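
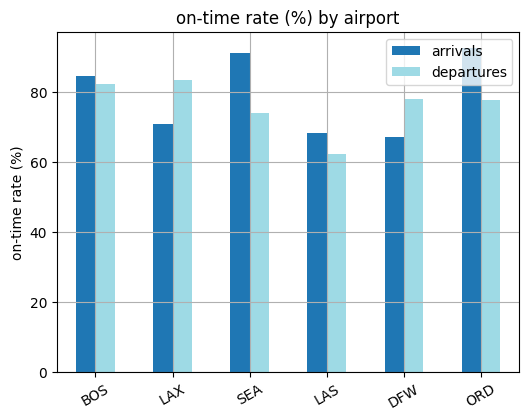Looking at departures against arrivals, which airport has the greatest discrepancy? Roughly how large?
SEA, ≈ 20 %

SEA: departures ≈ 70, arrivals ≈ 90 → gap ≈ 20. Next-largest (ORD) is only ≈ 10.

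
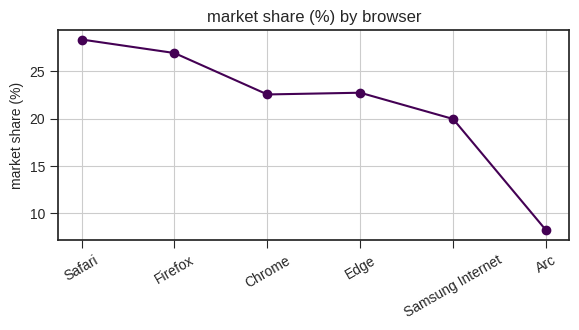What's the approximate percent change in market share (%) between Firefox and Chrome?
Firefox ≈ 26, Chrome ≈ 22; (22 − 26) / 26 ≈ -15.4%.

≈ -15.4%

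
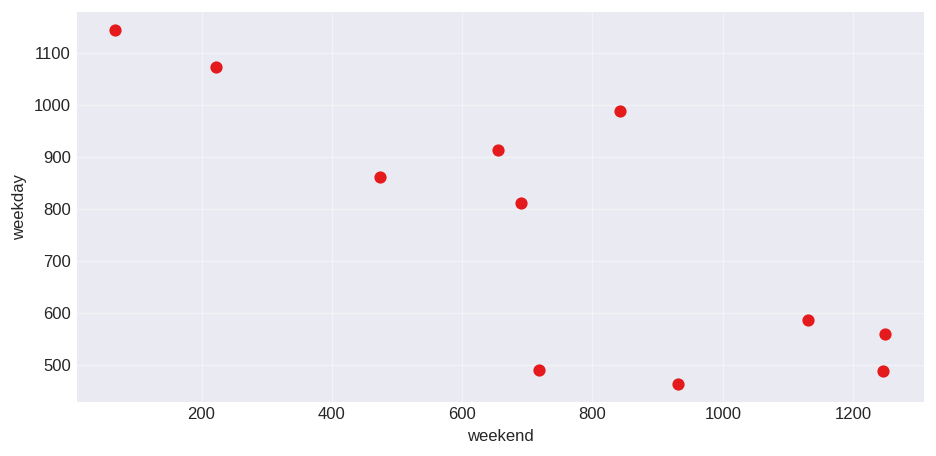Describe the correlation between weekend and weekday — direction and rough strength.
Points are negatively correlated; strong (|r| ≈ 0.8).

negative, strong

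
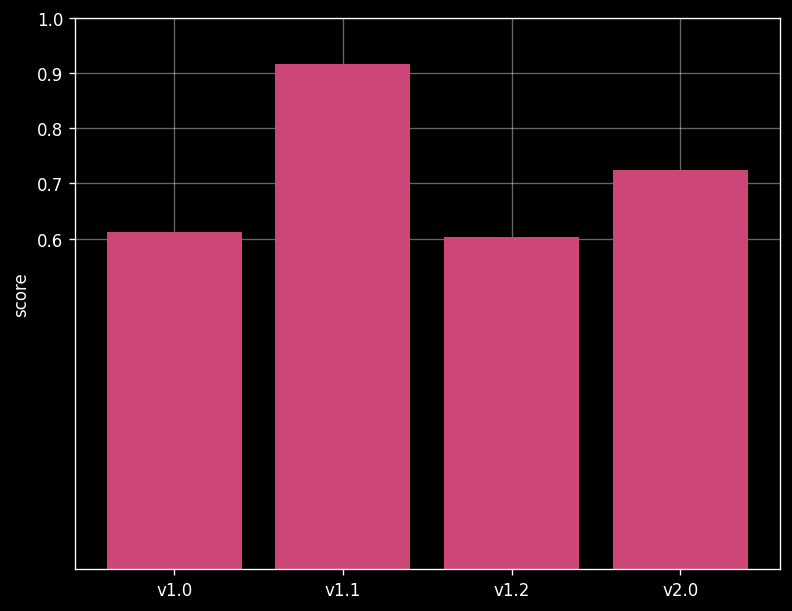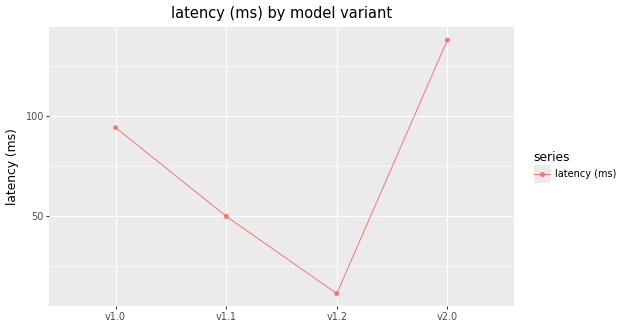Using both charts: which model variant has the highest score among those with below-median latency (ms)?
Chart 2 median latency (ms) ≈ 80; below-median model variants: v1.1, v1.2. Among those, v1.1 has the highest score (≈ 0.9).

v1.1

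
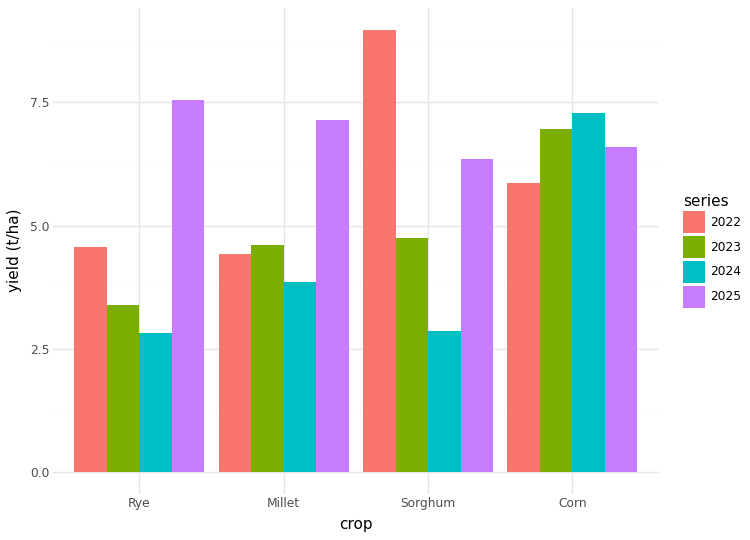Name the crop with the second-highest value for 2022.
Top 3 for 2022: Sorghum ≈ 9, Corn ≈ 6, Rye ≈ 5.

Corn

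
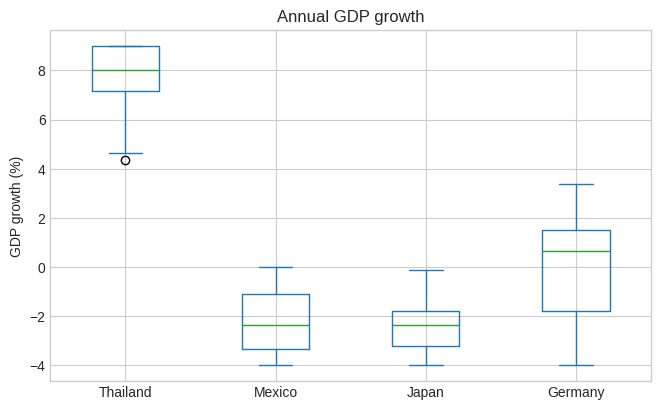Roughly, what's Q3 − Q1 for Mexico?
Q3 ≈ -1, Q1 ≈ -3; IQR ≈ 2.

≈ 2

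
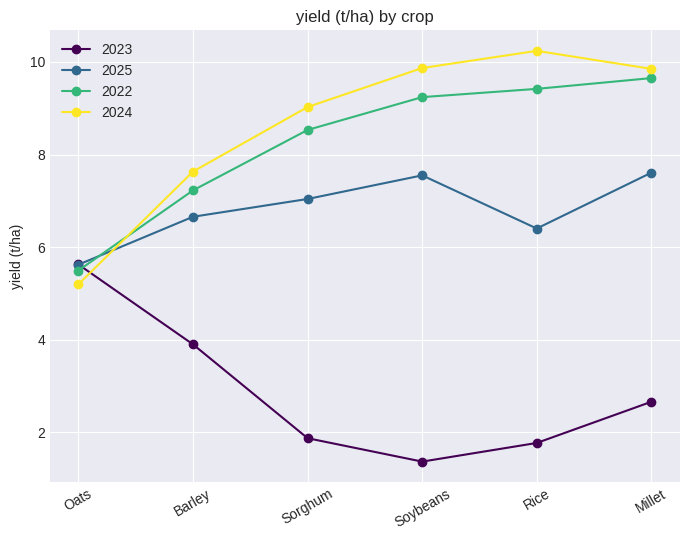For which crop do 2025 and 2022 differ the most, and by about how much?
Rice: 2025 ≈ 6, 2022 ≈ 9 → gap ≈ 3. Next-largest (Millet) is only ≈ 2.

Rice, ≈ 3 t/ha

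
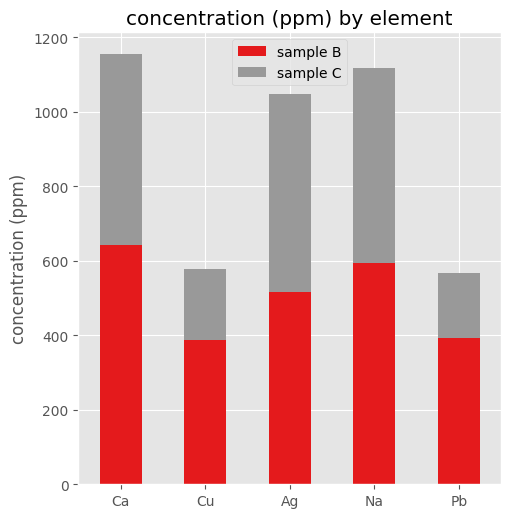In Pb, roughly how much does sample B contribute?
≈ 400

sample B top ≈ 400, bottom ≈ 0; segment ≈ 400.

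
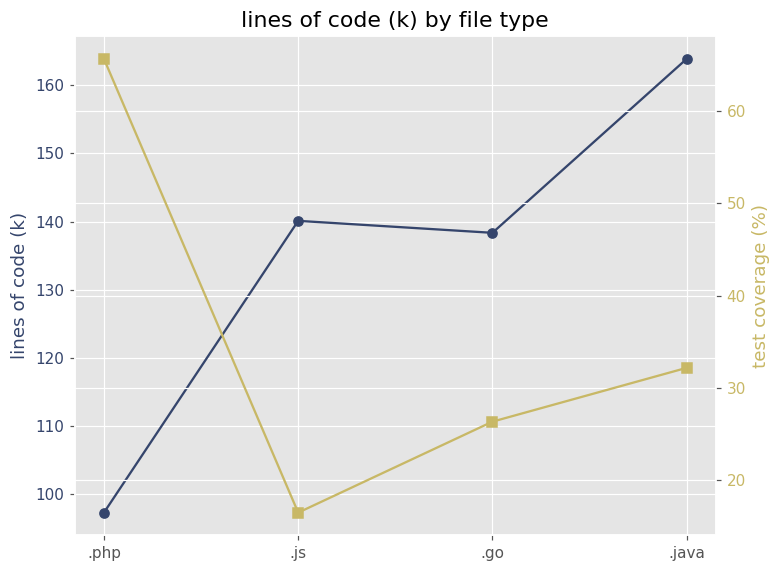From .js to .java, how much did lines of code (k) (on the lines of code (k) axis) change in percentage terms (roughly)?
.js ≈ 140, .java ≈ 160; (160 − 140) / 140 ≈ +14.3%.

≈ +14.3%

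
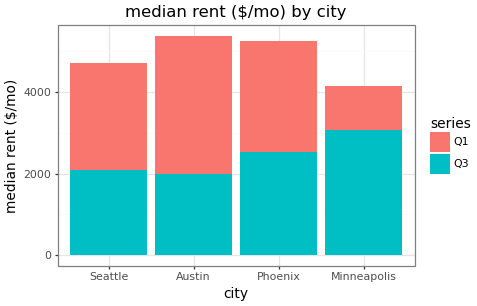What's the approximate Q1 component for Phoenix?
≈ 3000

Q1 top ≈ 5500, bottom ≈ 2500; segment ≈ 3000.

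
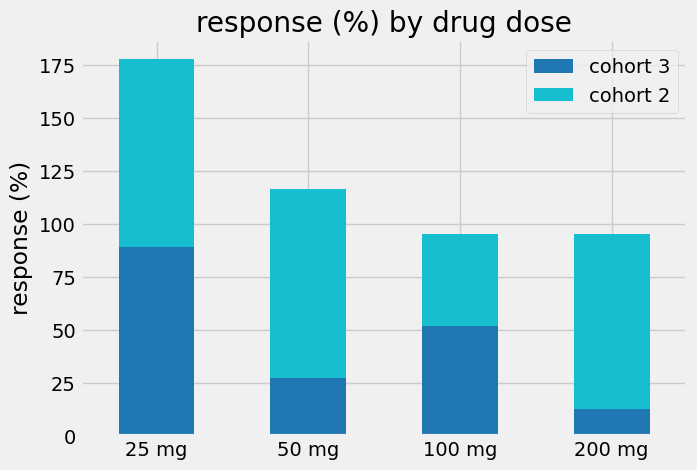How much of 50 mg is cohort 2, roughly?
≈ 100

cohort 2 top ≈ 120, bottom ≈ 20; segment ≈ 100.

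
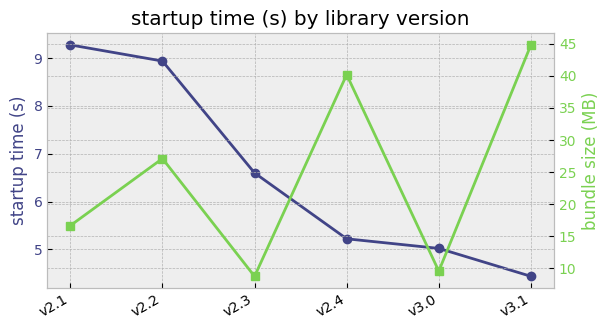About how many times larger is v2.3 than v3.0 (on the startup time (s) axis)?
v2.3 ≈ 6.5, v3.0 ≈ 5.0; 6.5/5.0 ≈ 1.3.

≈ 1.3×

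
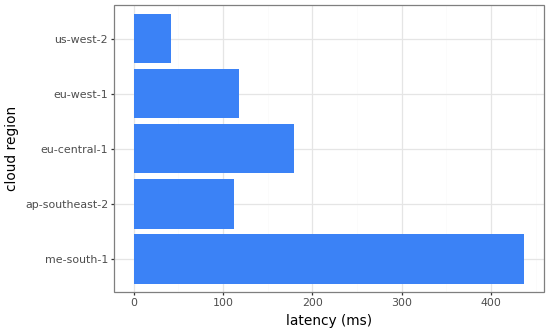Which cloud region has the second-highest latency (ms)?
eu-central-1

Top 3: me-south-1 ≈ 450, eu-central-1 ≈ 200, eu-west-1 ≈ 100.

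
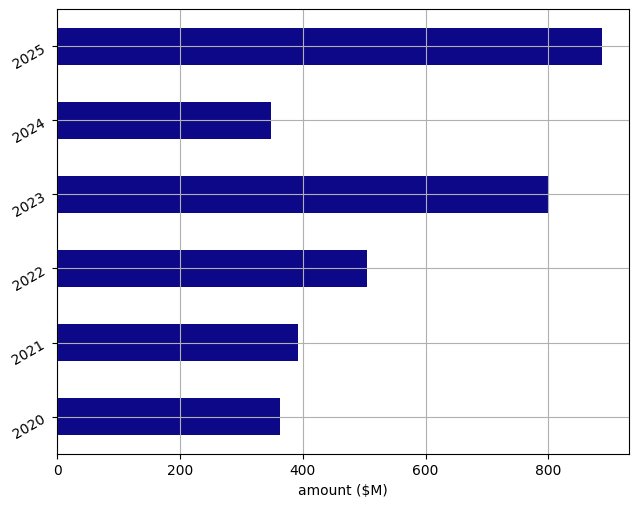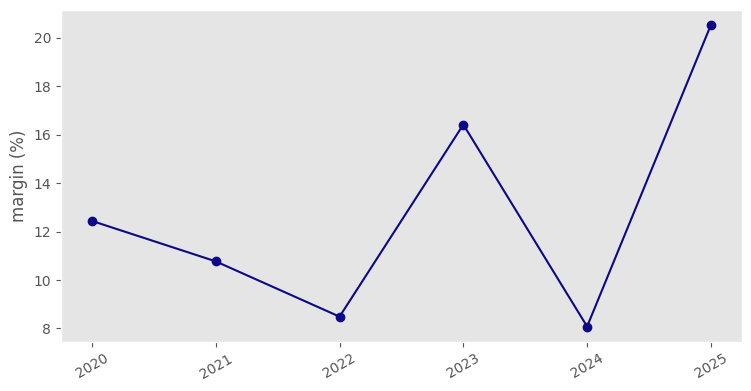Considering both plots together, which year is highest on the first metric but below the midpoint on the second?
2022

Chart 2 median margin (%) ≈ 12; below-median years: 2021, 2022, 2024. Among those, 2022 has the highest amount ($M) (≈ 500).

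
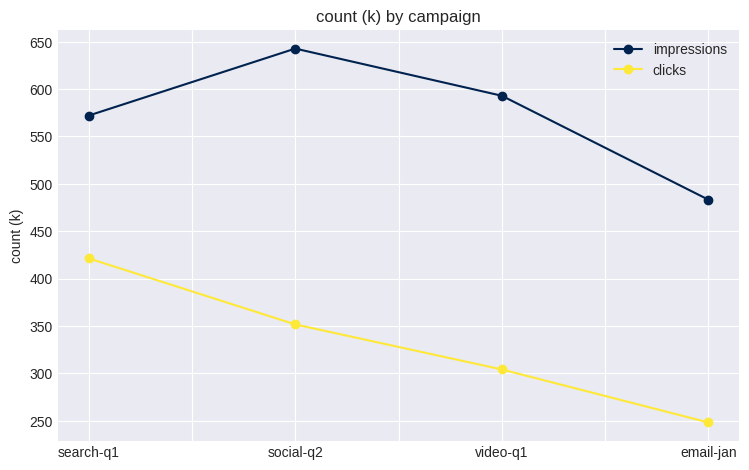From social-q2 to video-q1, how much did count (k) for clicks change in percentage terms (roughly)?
social-q2 ≈ 350, video-q1 ≈ 300; (300 − 350) / 350 ≈ -14.3%.

≈ -14.3%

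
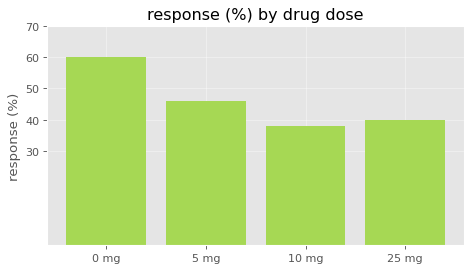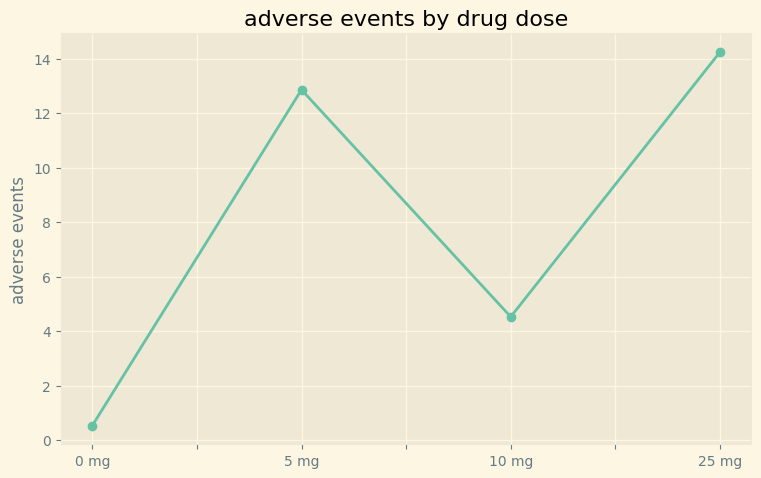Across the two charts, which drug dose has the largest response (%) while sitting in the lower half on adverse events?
Chart 2 median adverse events ≈ 8; below-median drug doses: 0 mg, 10 mg. Among those, 0 mg has the highest response (%) (≈ 60).

0 mg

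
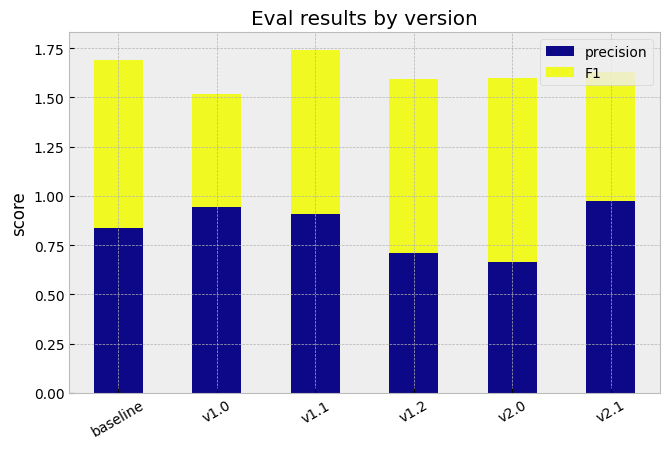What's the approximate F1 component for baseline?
F1 top ≈ 1.6, bottom ≈ 0.8; segment ≈ 0.8.

≈ 0.8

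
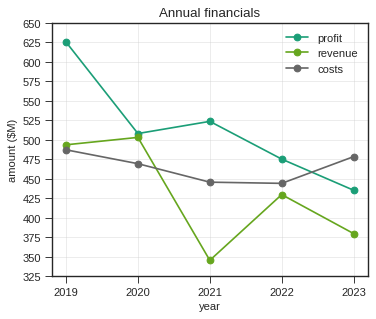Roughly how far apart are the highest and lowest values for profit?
Max 2019 ≈ 625, min 2023 ≈ 425; range ≈ 200.

≈ 200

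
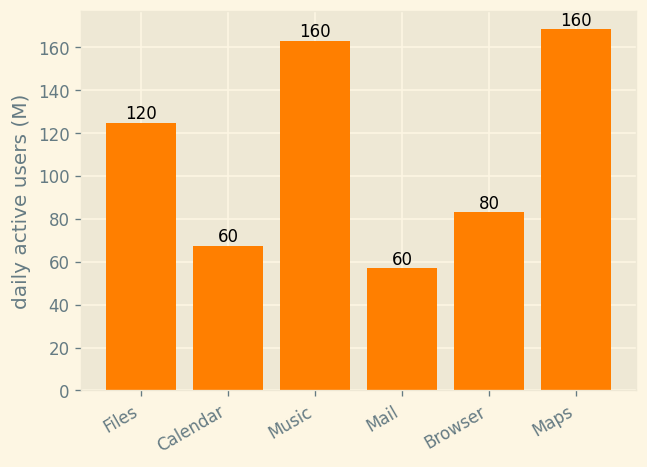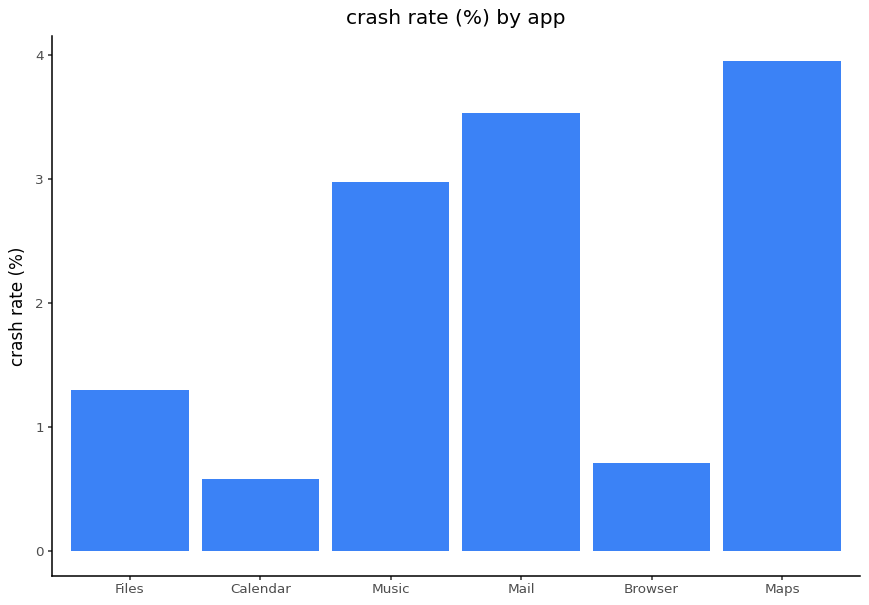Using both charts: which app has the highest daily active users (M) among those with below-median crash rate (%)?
Chart 2 median crash rate (%) ≈ 2; below-median apps: Files, Calendar, Browser. Among those, Files has the highest daily active users (M) (≈ 120).

Files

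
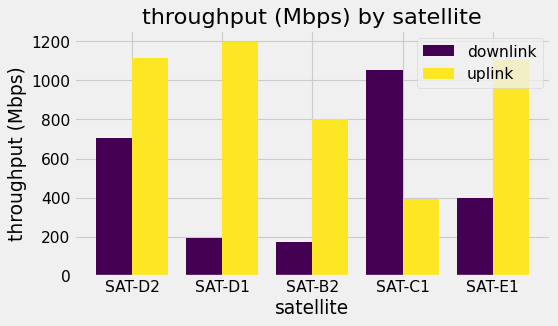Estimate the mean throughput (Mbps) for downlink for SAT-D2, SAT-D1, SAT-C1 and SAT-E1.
≈ 600

(700 + 200 + 1100 + 400) / 4 ≈ 600.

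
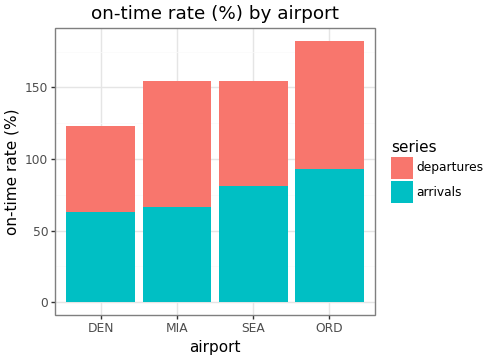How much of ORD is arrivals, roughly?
arrivals top ≈ 100, bottom ≈ 0; segment ≈ 100.

≈ 100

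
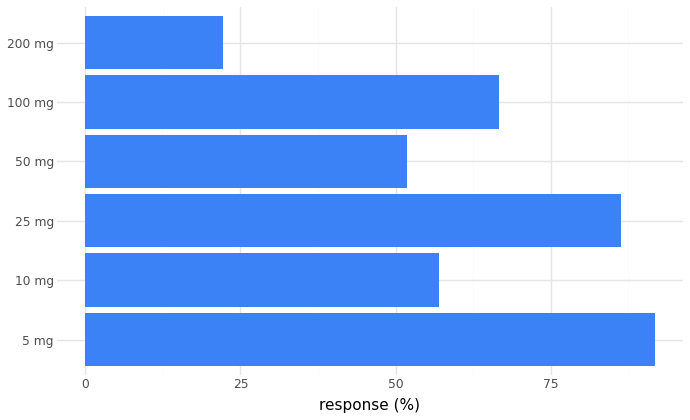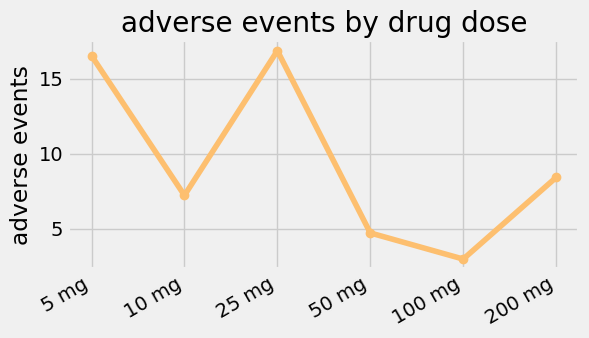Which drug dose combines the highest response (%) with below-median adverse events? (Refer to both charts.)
Chart 2 median adverse events ≈ 8; below-median drug doses: 10 mg, 50 mg, 100 mg. Among those, 100 mg has the highest response (%) (≈ 70).

100 mg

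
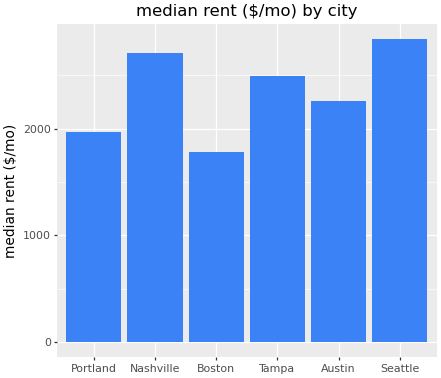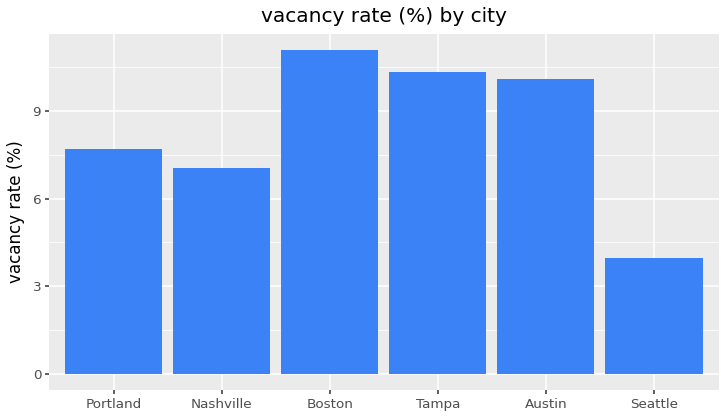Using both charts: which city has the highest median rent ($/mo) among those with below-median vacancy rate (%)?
Chart 2 median vacancy rate (%) ≈ 8; below-median cities: Portland, Nashville, Seattle. Among those, Seattle has the highest median rent ($/mo) (≈ 3000).

Seattle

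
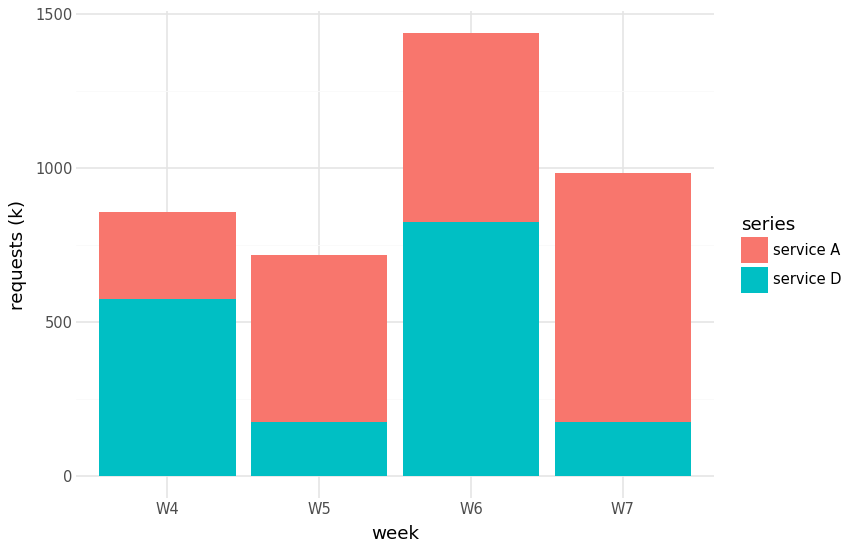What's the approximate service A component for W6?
service A top ≈ 1400, bottom ≈ 800; segment ≈ 600.

≈ 600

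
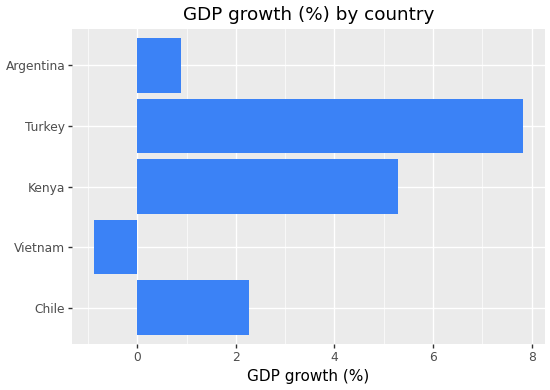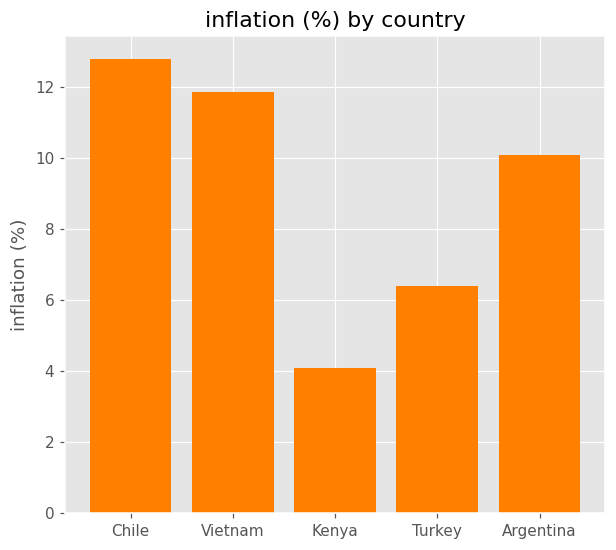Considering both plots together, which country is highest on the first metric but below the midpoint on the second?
Chart 2 median inflation (%) ≈ 10; below-median countries: Kenya, Turkey. Among those, Turkey has the highest GDP growth (%) (≈ 8).

Turkey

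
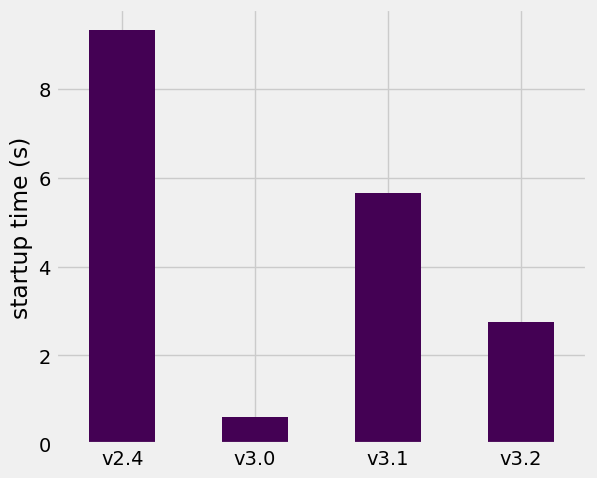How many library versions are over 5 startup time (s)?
2

Above 5: v2.4, v3.1.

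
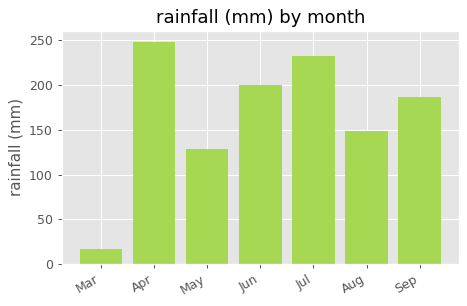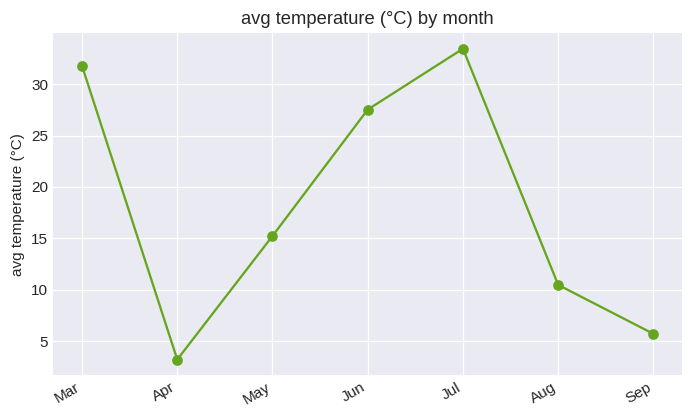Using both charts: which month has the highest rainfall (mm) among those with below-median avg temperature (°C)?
Apr

Chart 2 median avg temperature (°C) ≈ 15; below-median months: Apr, Aug, Sep. Among those, Apr has the highest rainfall (mm) (≈ 250).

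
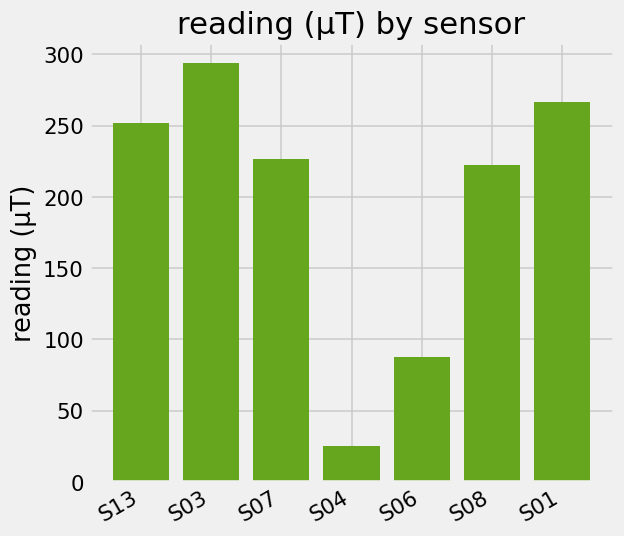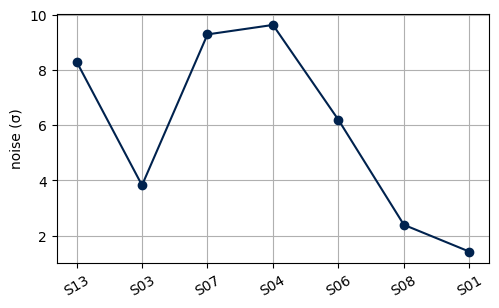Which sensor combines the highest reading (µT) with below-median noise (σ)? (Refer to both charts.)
Chart 2 median noise (σ) ≈ 6; below-median sensors: S03, S08, S01. Among those, S03 has the highest reading (µT) (≈ 300).

S03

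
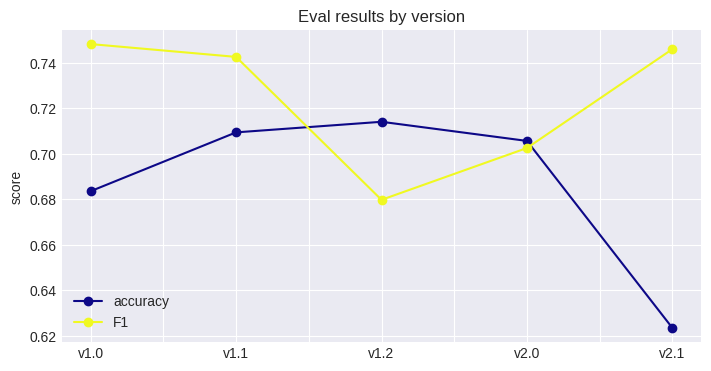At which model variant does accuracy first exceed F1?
v1.1: accuracy ≈ 0.70 vs F1 ≈ 0.74 (not yet); v1.2: accuracy ≈ 0.72 vs F1 ≈ 0.68 (first crossover).

v1.2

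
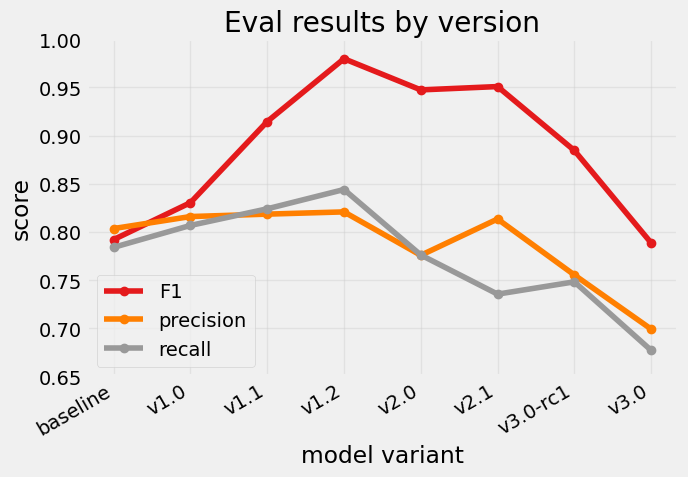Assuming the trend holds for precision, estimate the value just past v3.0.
≈ 0.65

Last three: 0.80, 0.75, 0.70 → slope ≈ -0.05/step → next ≈ 0.65.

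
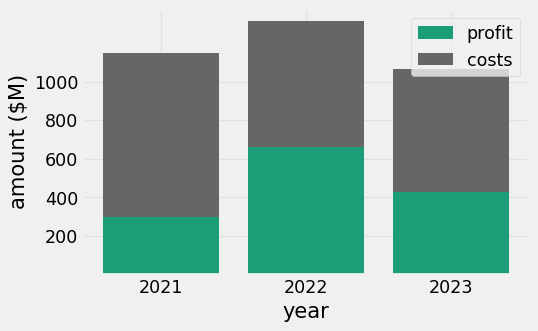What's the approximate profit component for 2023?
≈ 400

profit top ≈ 400, bottom ≈ 0; segment ≈ 400.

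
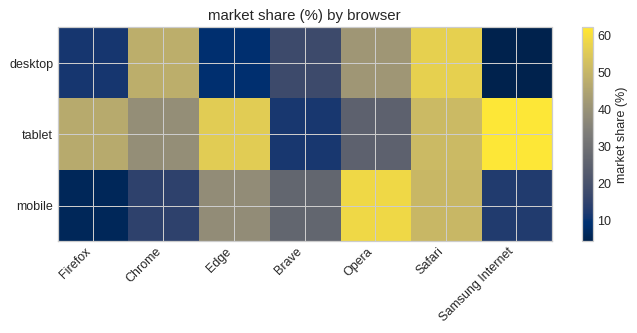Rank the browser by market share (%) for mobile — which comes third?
Edge

Top 4 for mobile: Opera ≈ 60, Safari ≈ 50, Edge ≈ 40, Brave ≈ 25.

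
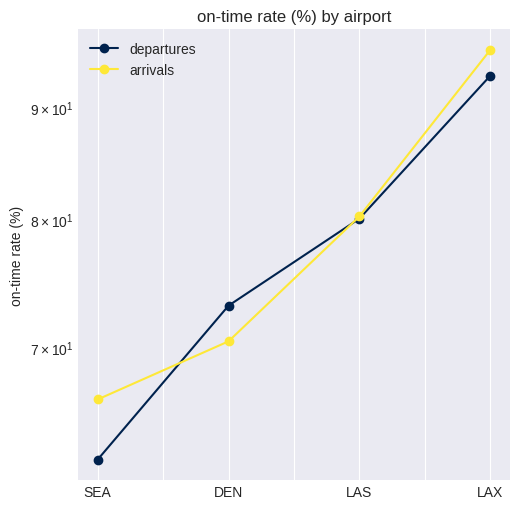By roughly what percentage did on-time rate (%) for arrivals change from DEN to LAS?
≈ +14.3%

DEN ≈ 70, LAS ≈ 80; (80 − 70) / 70 ≈ +14.3%.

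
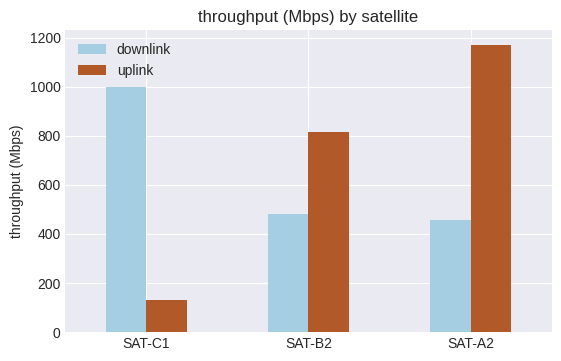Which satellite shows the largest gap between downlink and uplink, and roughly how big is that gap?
SAT-C1, ≈ 900 Mbps

SAT-C1: downlink ≈ 1000, uplink ≈ 100 → gap ≈ 900. Next-largest (SAT-A2) is only ≈ 700.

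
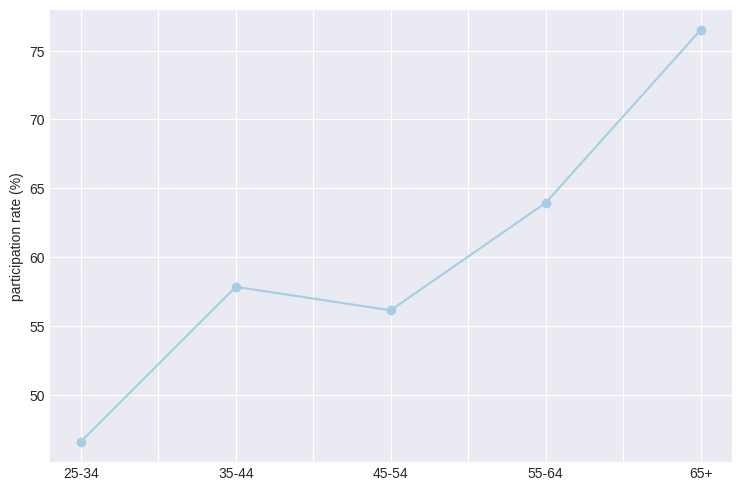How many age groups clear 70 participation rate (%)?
1

Above 70: 65+.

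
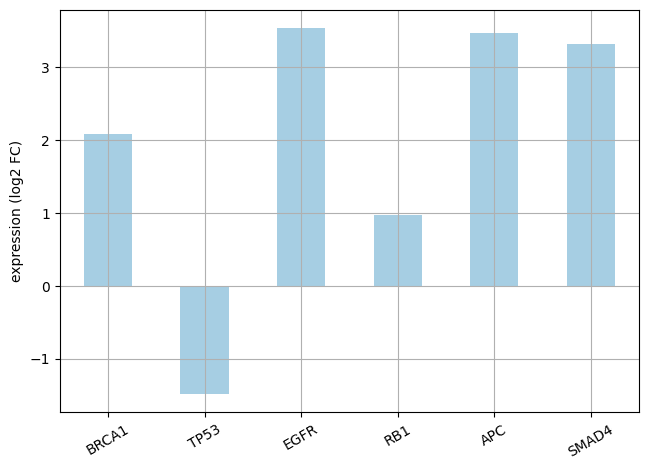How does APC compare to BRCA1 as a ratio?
APC ≈ 3.5, BRCA1 ≈ 2.0; 3.5/2.0 ≈ 1.75.

≈ 1.75×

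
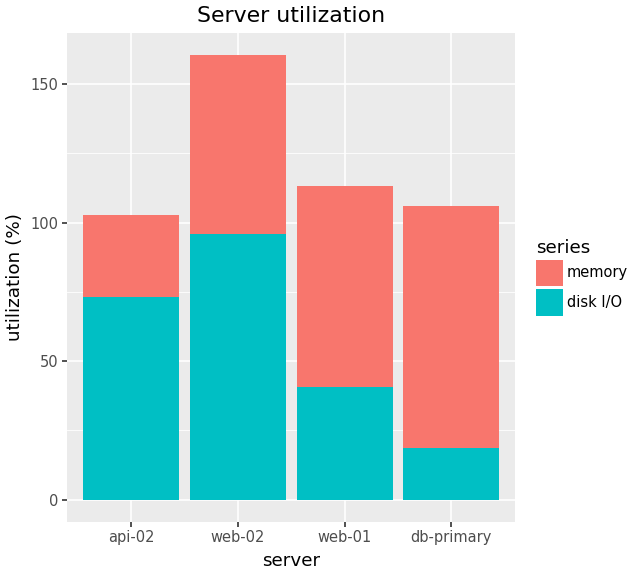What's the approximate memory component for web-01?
memory top ≈ 120, bottom ≈ 40; segment ≈ 80.

≈ 80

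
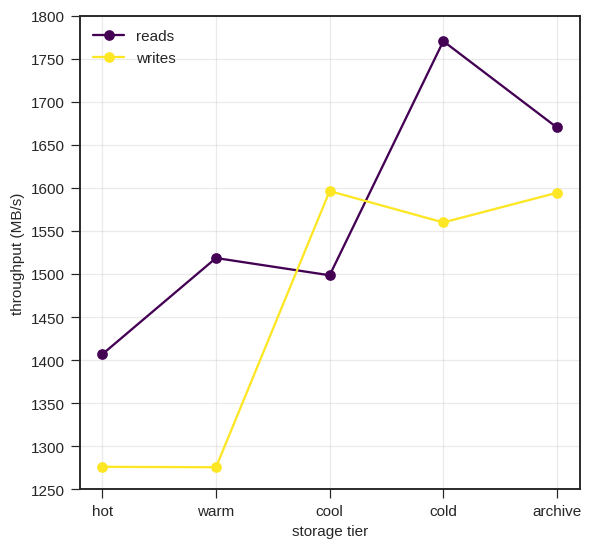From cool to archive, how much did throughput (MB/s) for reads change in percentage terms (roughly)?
cool ≈ 1500, archive ≈ 1650; (1650 − 1500) / 1500 ≈ +10%.

≈ +10%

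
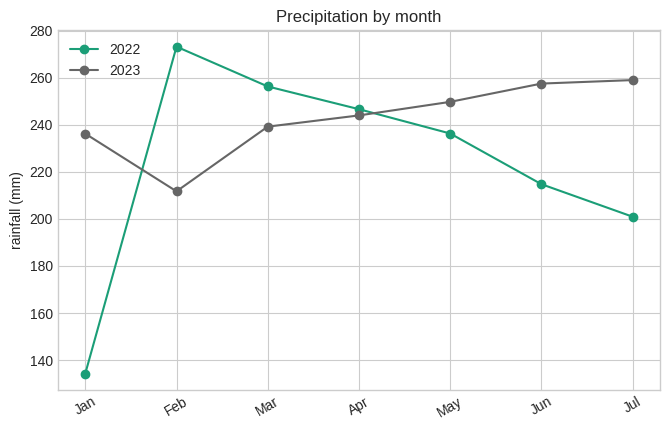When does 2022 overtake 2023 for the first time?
Jan: 2022 ≈ 140 vs 2023 ≈ 240 (not yet); Feb: 2022 ≈ 280 vs 2023 ≈ 220 (first crossover).

Feb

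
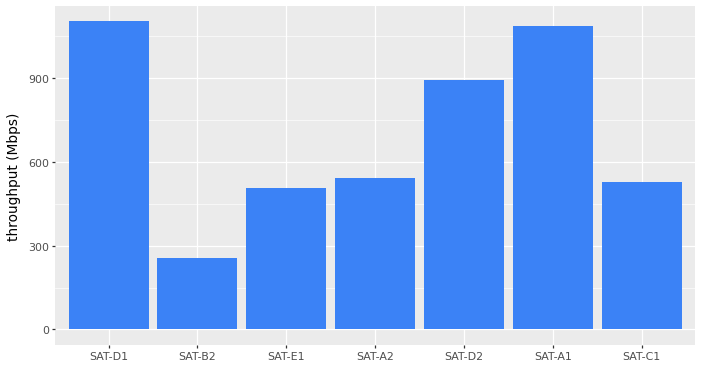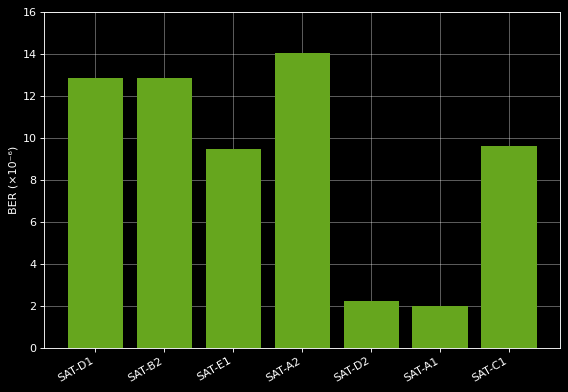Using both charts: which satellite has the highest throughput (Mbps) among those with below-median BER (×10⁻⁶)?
Chart 2 median BER (×10⁻⁶) ≈ 10; below-median satellites: SAT-E1, SAT-D2, SAT-A1. Among those, SAT-A1 has the highest throughput (Mbps) (≈ 1000).

SAT-A1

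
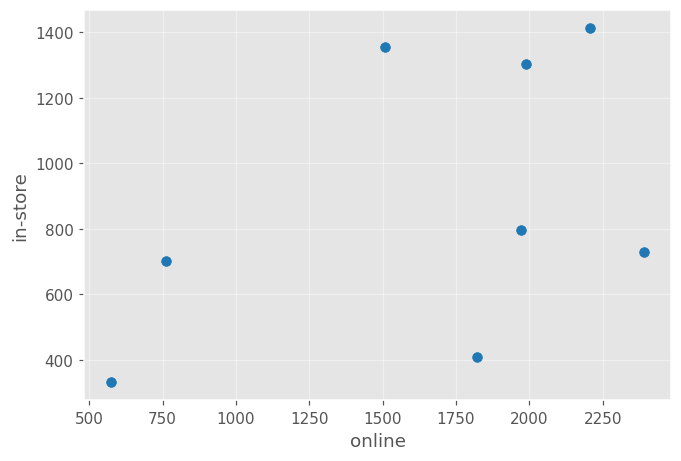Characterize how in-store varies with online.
Points are positively correlated; moderate (|r| ≈ 0.5).

positive, moderate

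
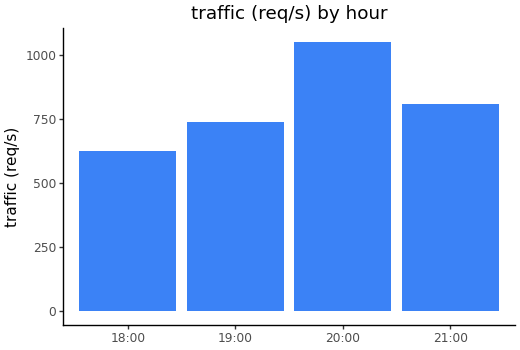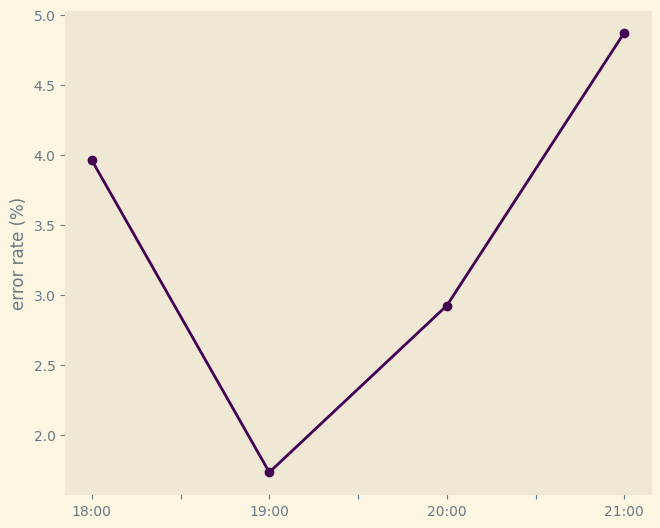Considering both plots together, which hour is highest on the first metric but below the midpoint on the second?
20:00

Chart 2 median error rate (%) ≈ 3.5; below-median hours: 19:00, 20:00. Among those, 20:00 has the highest traffic (req/s) (≈ 1100).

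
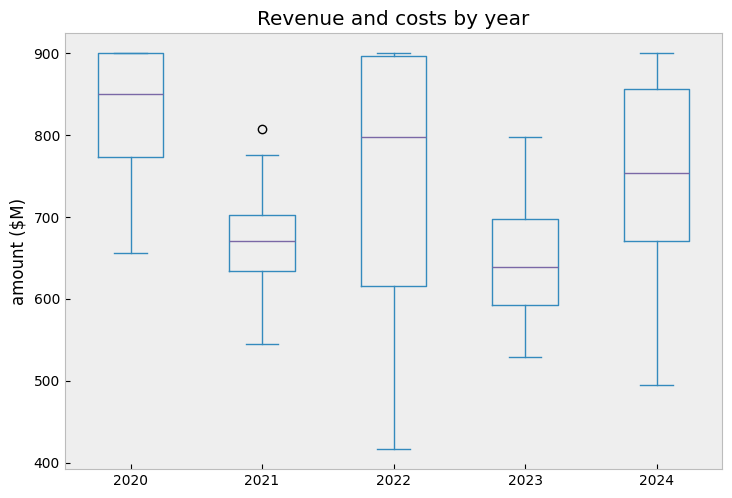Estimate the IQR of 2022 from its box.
Q3 ≈ 900, Q1 ≈ 620; IQR ≈ 280.

≈ 280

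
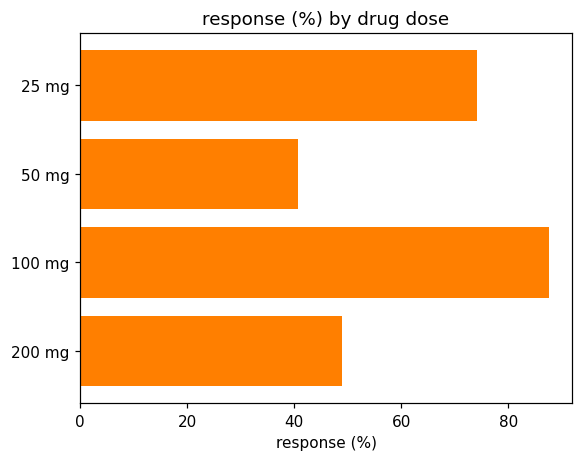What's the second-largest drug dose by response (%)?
Top 3: 100 mg ≈ 90, 25 mg ≈ 70, 200 mg ≈ 50.

25 mg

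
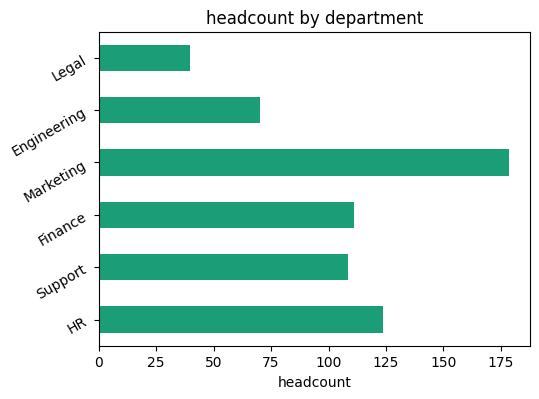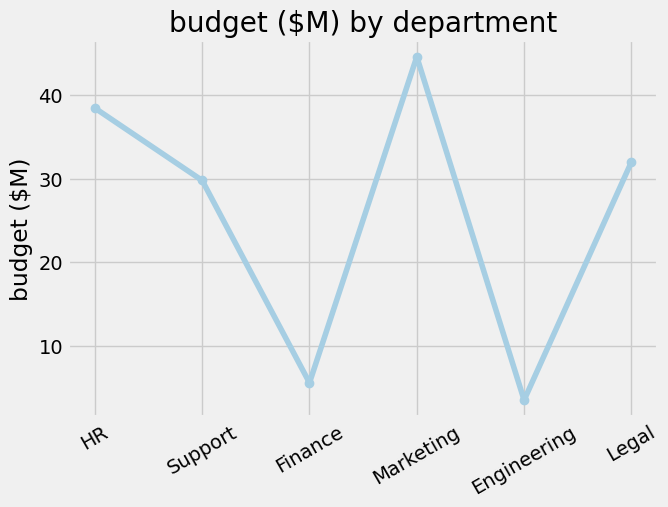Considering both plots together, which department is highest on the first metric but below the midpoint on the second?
Chart 2 median budget ($M) ≈ 30; below-median departments: Support, Finance, Engineering. Among those, Finance has the highest headcount (≈ 120).

Finance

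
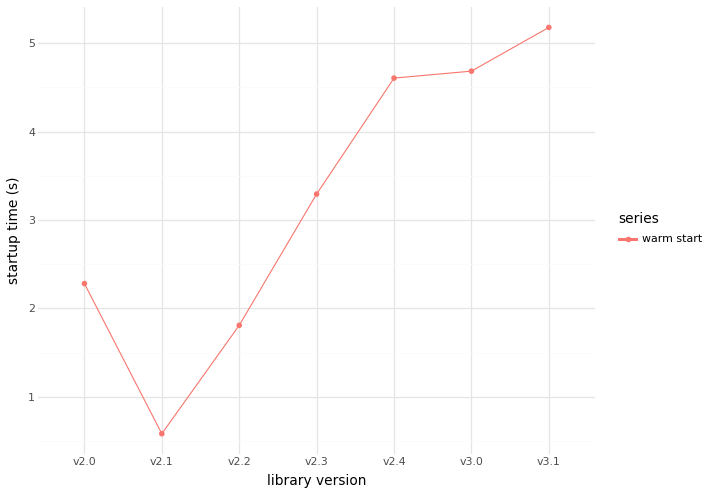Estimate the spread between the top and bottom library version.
≈ 4.5

Max v3.1 ≈ 5.0, min v2.1 ≈ 0.5; range ≈ 4.5.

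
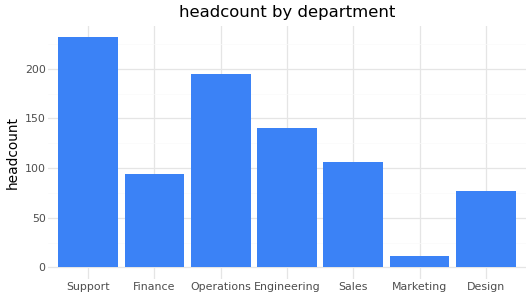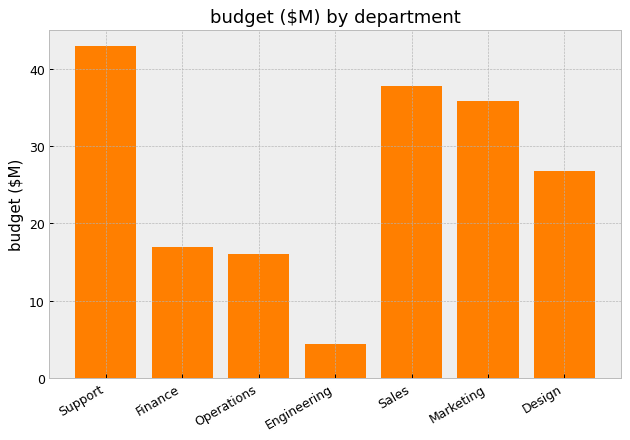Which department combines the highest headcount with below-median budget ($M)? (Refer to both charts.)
Operations

Chart 2 median budget ($M) ≈ 25; below-median departments: Finance, Operations, Engineering. Among those, Operations has the highest headcount (≈ 200).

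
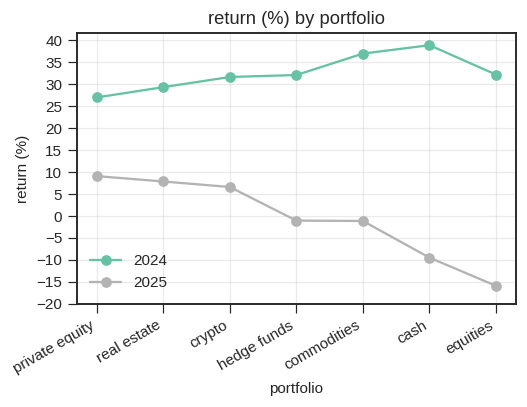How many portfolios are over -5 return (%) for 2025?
5

Above -5: private equity, real estate, crypto, hedge funds, commodities.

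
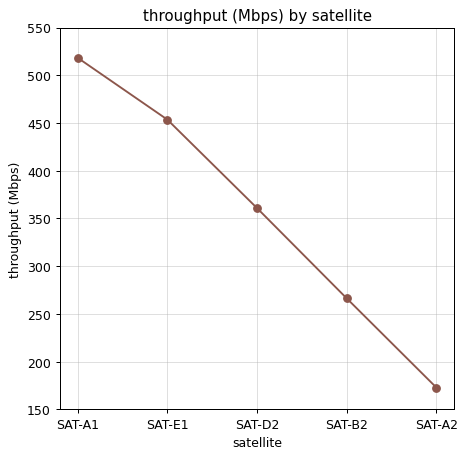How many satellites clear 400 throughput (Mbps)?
2

Above 400: SAT-A1, SAT-E1.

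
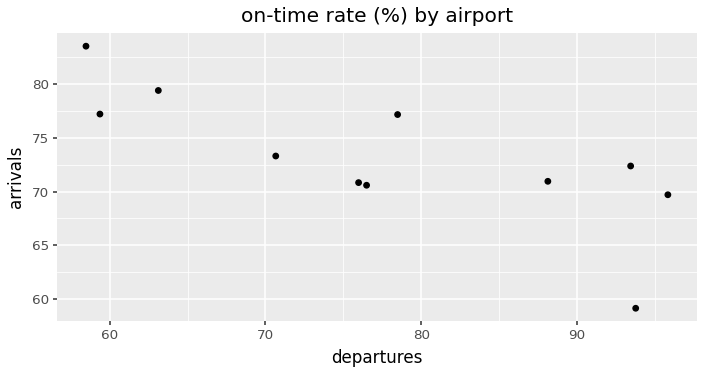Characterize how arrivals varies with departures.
Points are negatively correlated; strong (|r| ≈ 0.8).

negative, strong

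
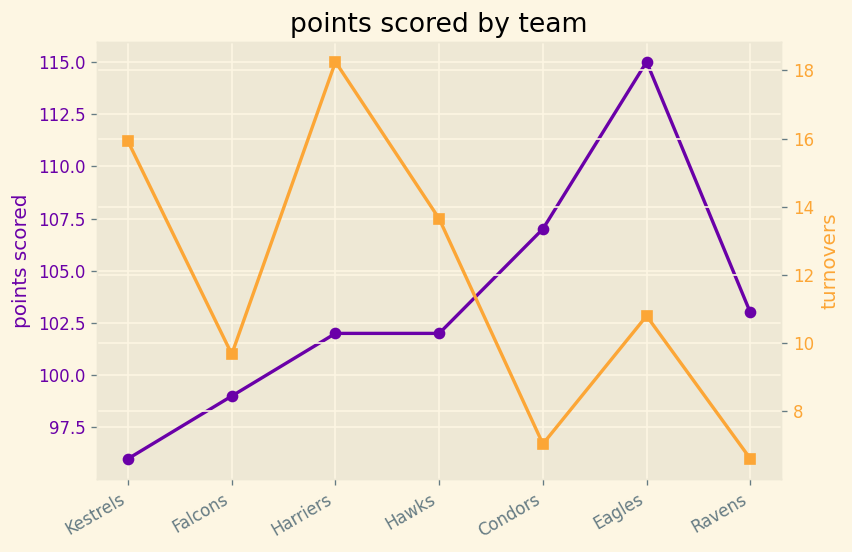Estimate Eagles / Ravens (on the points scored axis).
Eagles ≈ 116, Ravens ≈ 104; 116/104 ≈ 1.12.

≈ 1.12×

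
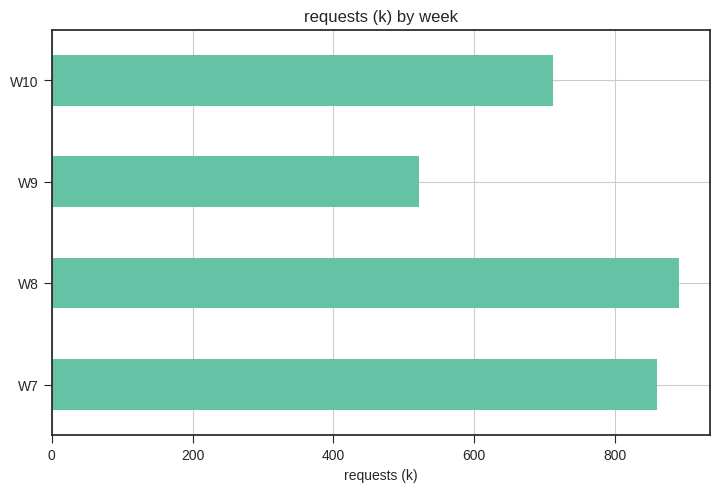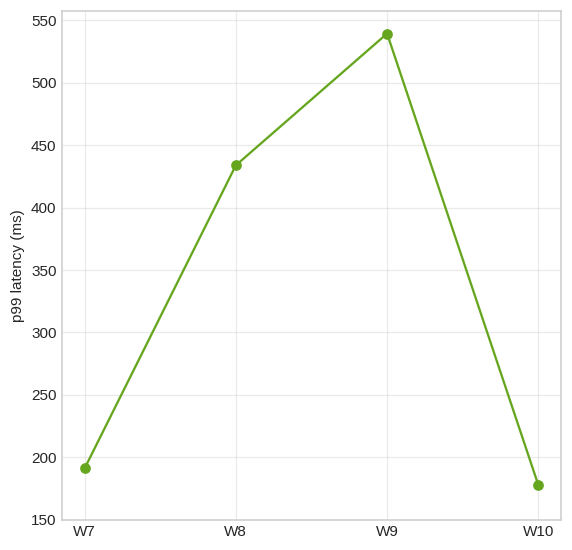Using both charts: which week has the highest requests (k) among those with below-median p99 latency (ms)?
W7

Chart 2 median p99 latency (ms) ≈ 300; below-median weeks: W7, W10. Among those, W7 has the highest requests (k) (≈ 900).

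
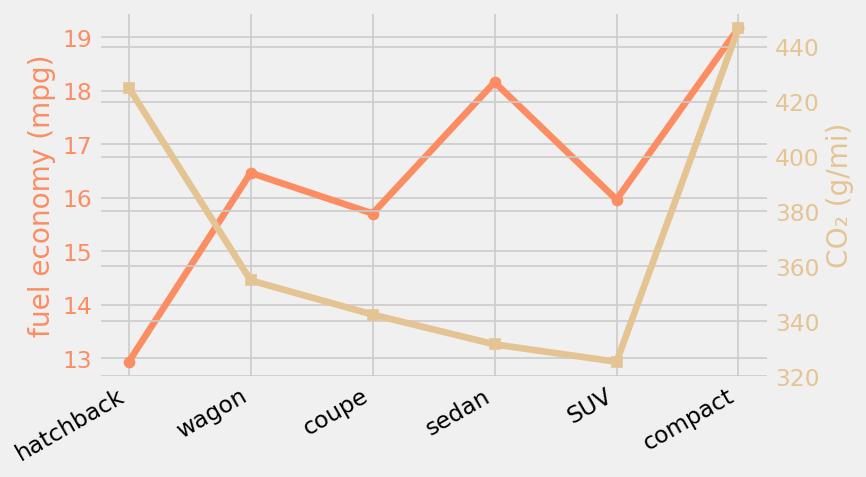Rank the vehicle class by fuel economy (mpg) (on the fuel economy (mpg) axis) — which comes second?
sedan

Top 3 (on the fuel economy (mpg) axis): compact ≈ 19, sedan ≈ 18, wagon ≈ 16.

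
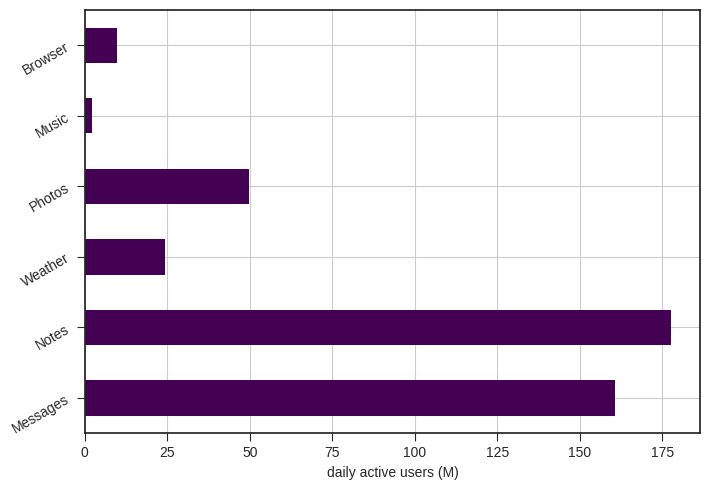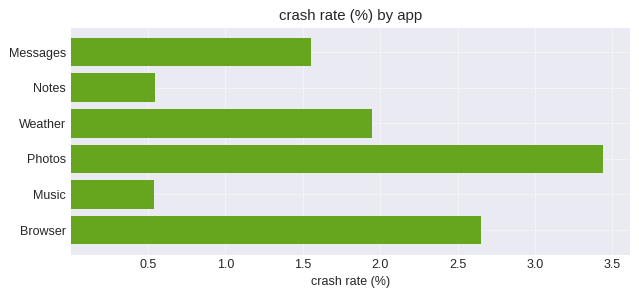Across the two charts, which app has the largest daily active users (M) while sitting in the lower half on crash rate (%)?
Notes

Chart 2 median crash rate (%) ≈ 2; below-median apps: Messages, Notes, Music. Among those, Notes has the highest daily active users (M) (≈ 180).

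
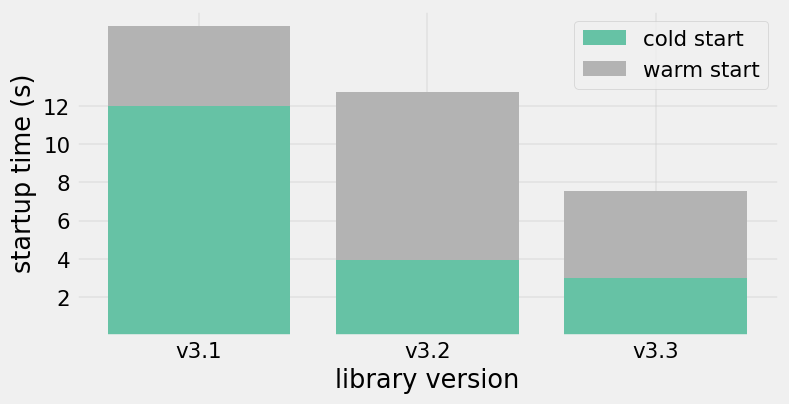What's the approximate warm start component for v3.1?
≈ 4

warm start top ≈ 16, bottom ≈ 12; segment ≈ 4.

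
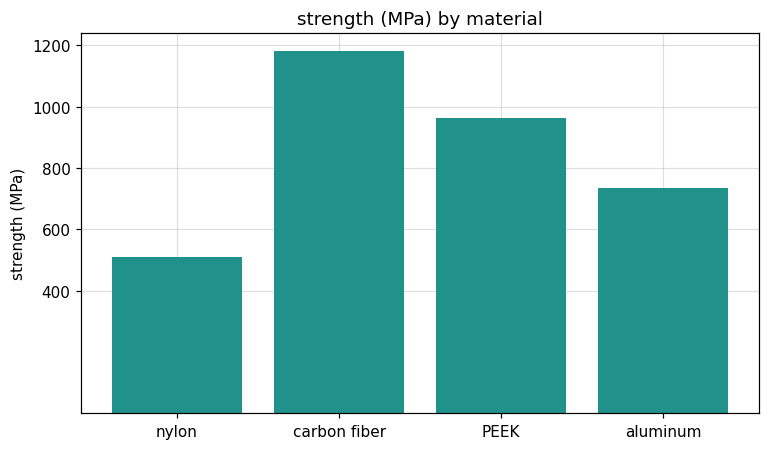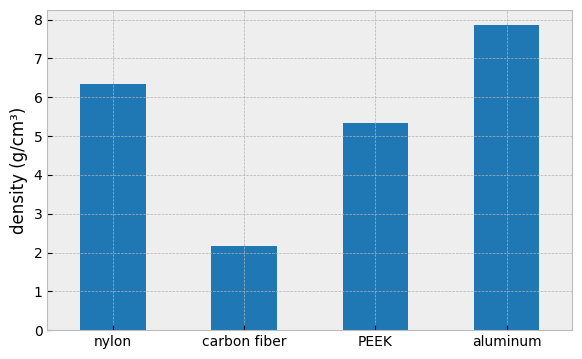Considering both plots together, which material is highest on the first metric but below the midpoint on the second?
carbon fiber

Chart 2 median density (g/cm³) ≈ 6; below-median materials: carbon fiber, PEEK. Among those, carbon fiber has the highest strength (MPa) (≈ 1200).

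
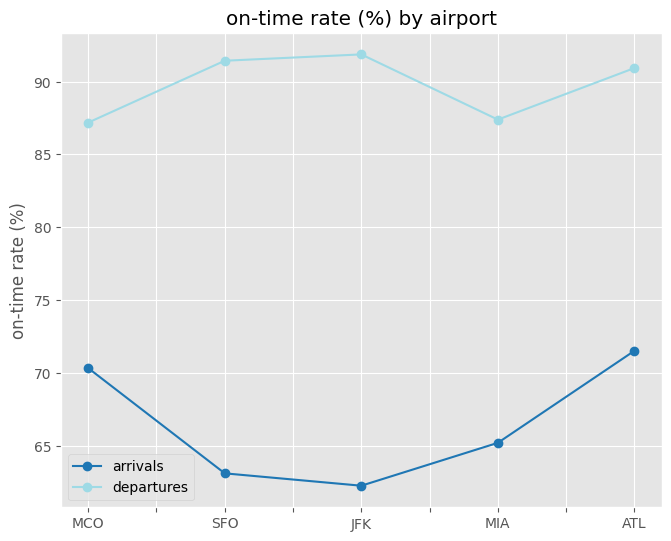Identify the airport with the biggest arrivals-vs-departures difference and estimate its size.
JFK, ≈ 30 %

JFK: arrivals ≈ 60, departures ≈ 90 → gap ≈ 30. Next-largest (SFO) is only ≈ 25.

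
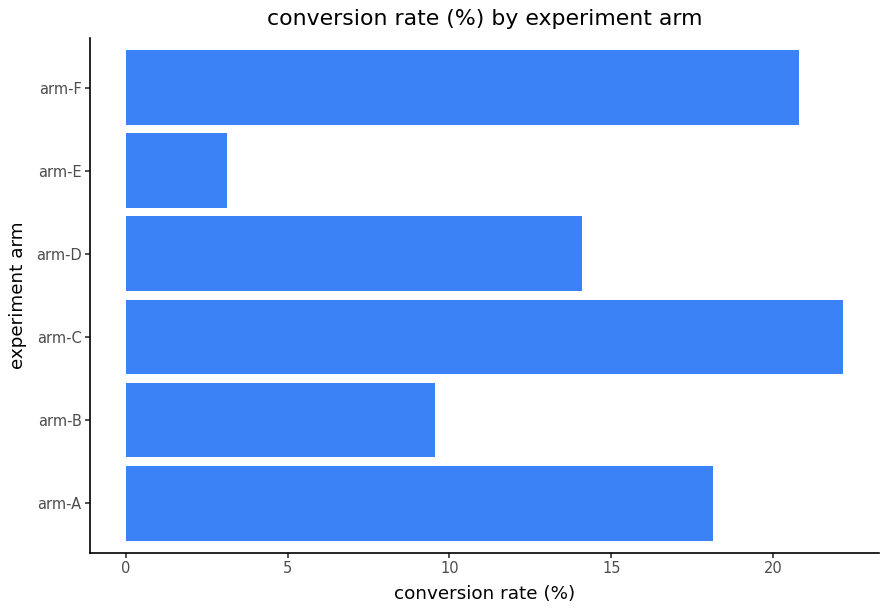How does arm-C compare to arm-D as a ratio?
arm-C ≈ 22, arm-D ≈ 14; 22/14 ≈ 1.57.

≈ 1.57×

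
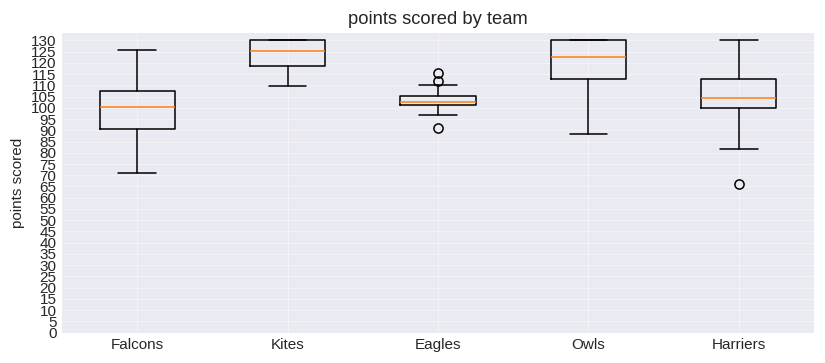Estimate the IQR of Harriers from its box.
≈ 15

Q3 ≈ 115, Q1 ≈ 100; IQR ≈ 15.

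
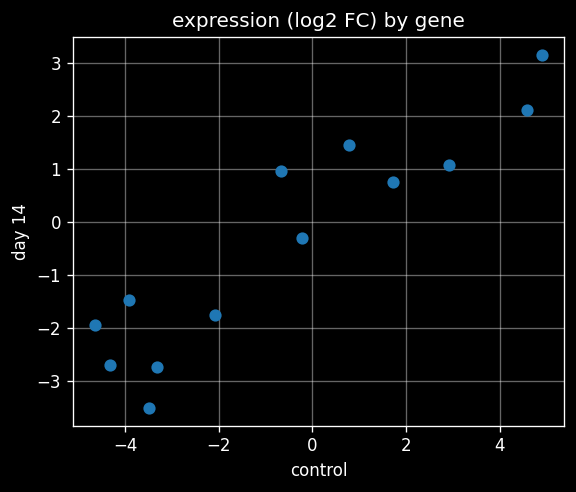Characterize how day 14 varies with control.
Points are positively correlated; strong (|r| ≈ 0.9).

positive, strong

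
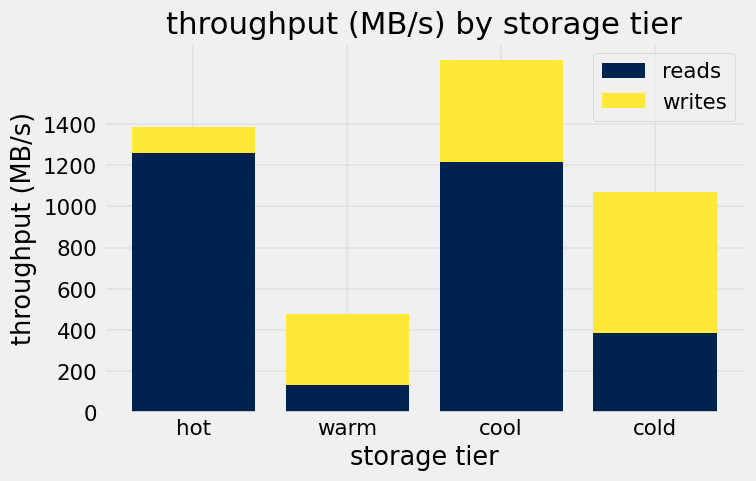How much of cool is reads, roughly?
reads top ≈ 1200, bottom ≈ 0; segment ≈ 1200.

≈ 1200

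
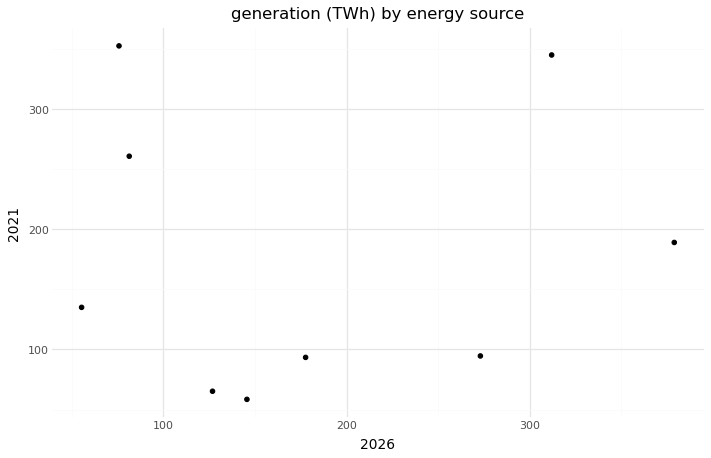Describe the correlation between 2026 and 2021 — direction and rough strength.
no clear correlation

Points are roughly uncorrelated; weak (|r| ≈ 0.1).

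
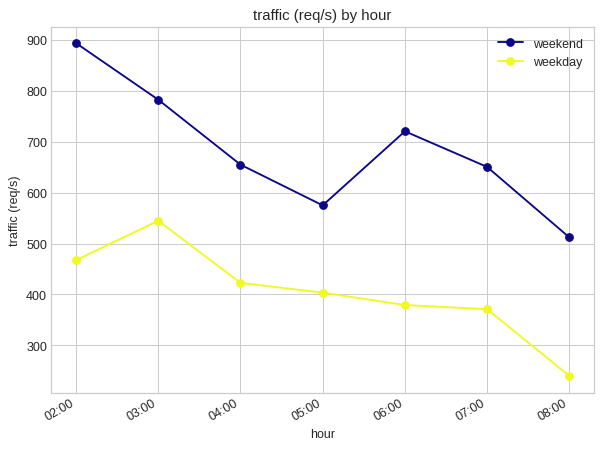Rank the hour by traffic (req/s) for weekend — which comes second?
Top 3 for weekend: 02:00 ≈ 900, 03:00 ≈ 800, 06:00 ≈ 700.

03:00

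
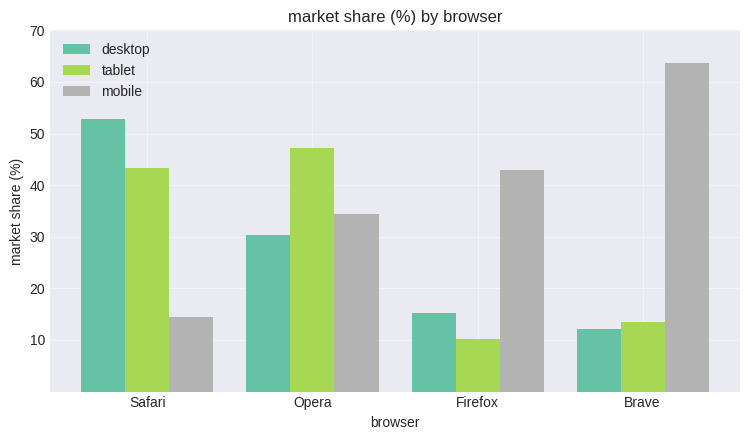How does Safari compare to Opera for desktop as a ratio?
Safari ≈ 50, Opera ≈ 30; 50/30 ≈ 1.67.

≈ 1.67×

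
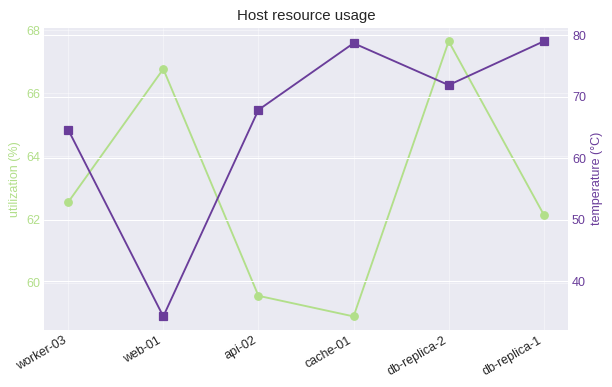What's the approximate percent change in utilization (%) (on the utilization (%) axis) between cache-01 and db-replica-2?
cache-01 ≈ 59, db-replica-2 ≈ 68; (68 − 59) / 59 ≈ +15.3%.

≈ +15.3%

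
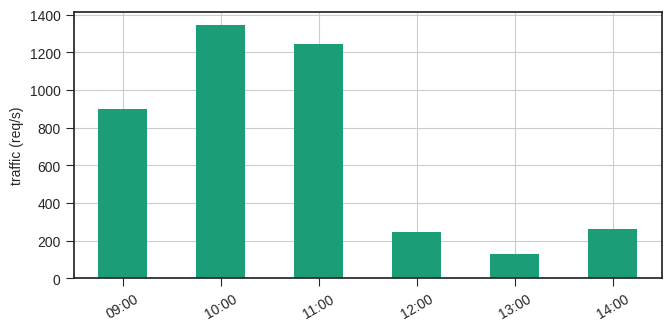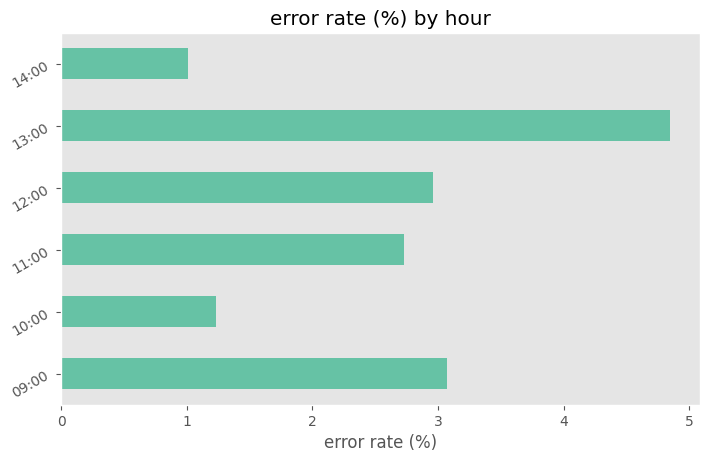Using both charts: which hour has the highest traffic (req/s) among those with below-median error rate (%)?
Chart 2 median error rate (%) ≈ 3; below-median hours: 10:00, 11:00, 14:00. Among those, 10:00 has the highest traffic (req/s) (≈ 1400).

10:00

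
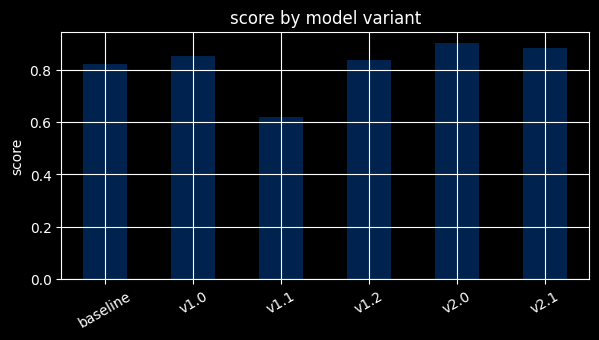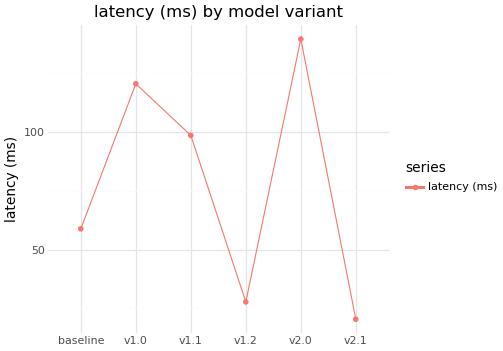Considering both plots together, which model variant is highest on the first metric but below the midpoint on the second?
Chart 2 median latency (ms) ≈ 80; below-median model variants: baseline, v1.2, v2.1. Among those, v2.1 has the highest score (≈ 0.9).

v2.1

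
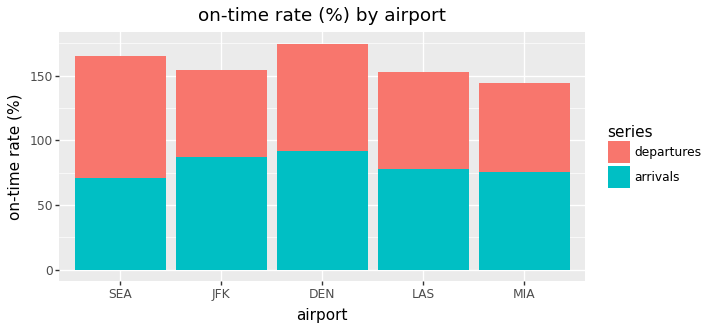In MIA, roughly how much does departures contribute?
departures top ≈ 140, bottom ≈ 80; segment ≈ 60.

≈ 60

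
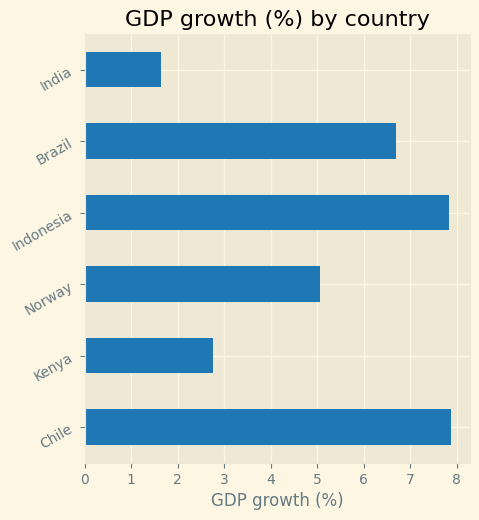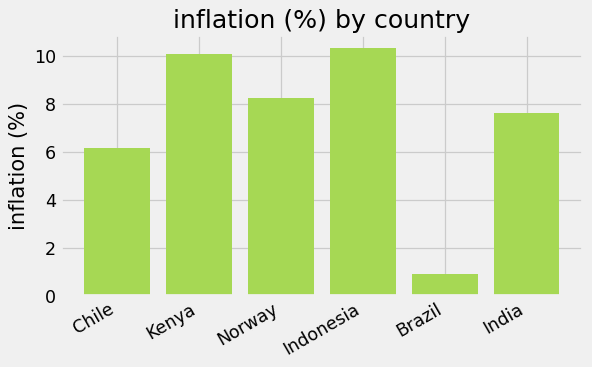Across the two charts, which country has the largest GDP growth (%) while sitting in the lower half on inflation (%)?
Chile

Chart 2 median inflation (%) ≈ 8; below-median countries: Chile, Brazil, India. Among those, Chile has the highest GDP growth (%) (≈ 8).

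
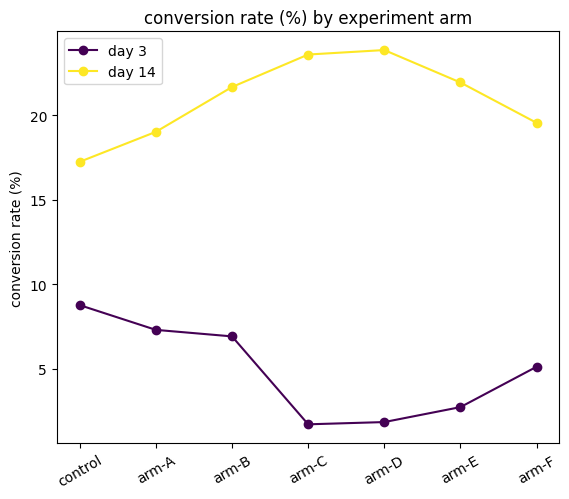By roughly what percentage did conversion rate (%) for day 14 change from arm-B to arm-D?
arm-B ≈ 22, arm-D ≈ 24; (24 − 22) / 22 ≈ +9.1%.

≈ +9.1%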